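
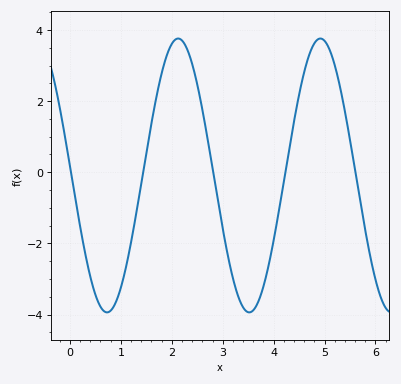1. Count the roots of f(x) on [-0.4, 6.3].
5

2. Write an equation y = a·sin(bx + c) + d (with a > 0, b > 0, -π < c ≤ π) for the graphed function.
y = 3.85sin(2.25x + 3.07) - 0.09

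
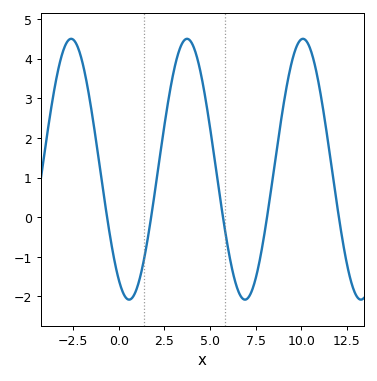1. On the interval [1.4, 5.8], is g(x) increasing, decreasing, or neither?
neither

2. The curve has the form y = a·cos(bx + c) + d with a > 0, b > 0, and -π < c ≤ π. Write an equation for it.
y = 3.29cos(0.99x + 2.58) + 1.21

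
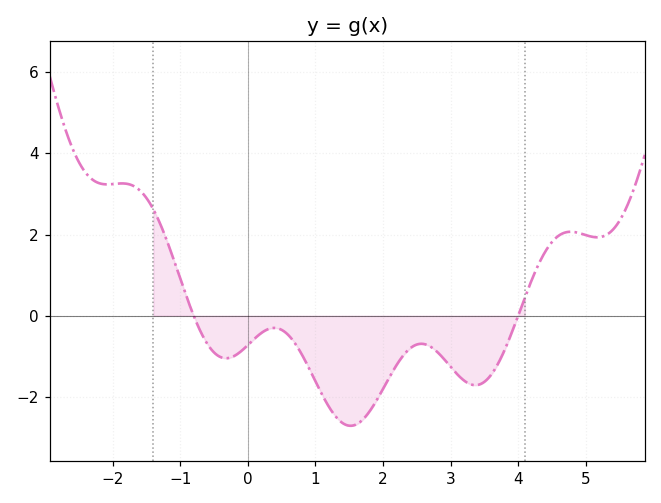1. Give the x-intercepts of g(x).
-0.8, 4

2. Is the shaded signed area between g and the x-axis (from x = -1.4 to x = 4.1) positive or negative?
negative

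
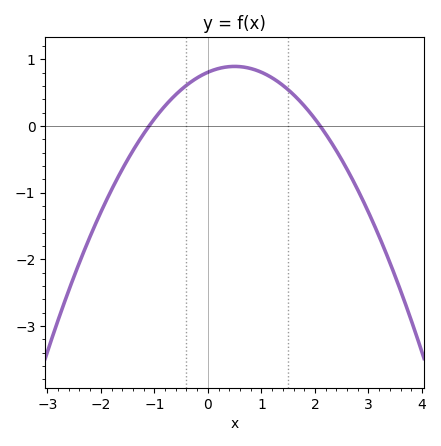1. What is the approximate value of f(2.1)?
0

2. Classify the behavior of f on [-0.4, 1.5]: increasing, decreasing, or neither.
neither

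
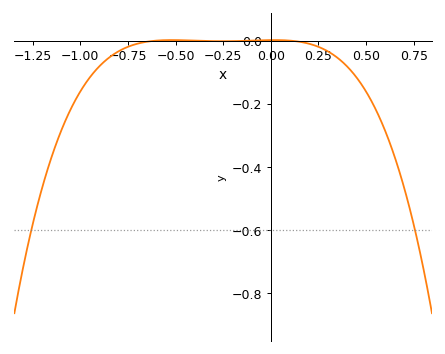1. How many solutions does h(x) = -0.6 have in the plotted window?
2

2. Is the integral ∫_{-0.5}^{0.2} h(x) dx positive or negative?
negative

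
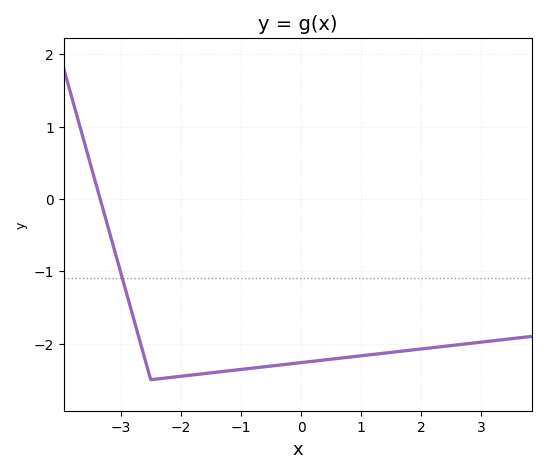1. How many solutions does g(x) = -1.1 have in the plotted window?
1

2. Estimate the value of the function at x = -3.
-1.01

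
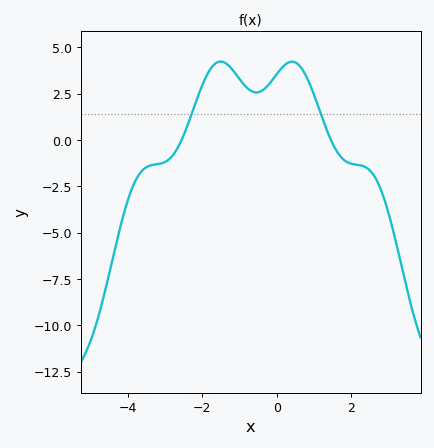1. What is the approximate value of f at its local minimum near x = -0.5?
2.6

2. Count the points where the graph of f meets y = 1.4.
2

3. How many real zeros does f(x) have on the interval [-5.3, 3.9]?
2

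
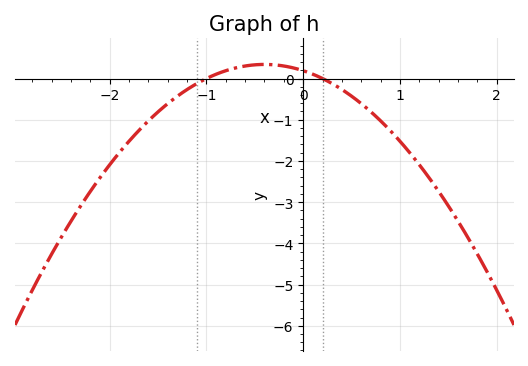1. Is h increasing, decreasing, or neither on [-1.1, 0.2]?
neither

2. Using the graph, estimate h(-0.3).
0.333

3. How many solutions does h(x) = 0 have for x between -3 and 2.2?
2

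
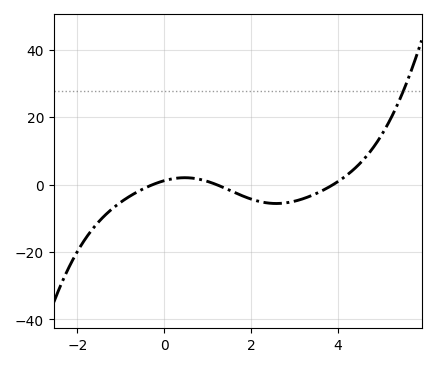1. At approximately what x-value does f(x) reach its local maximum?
0.47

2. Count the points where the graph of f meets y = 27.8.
1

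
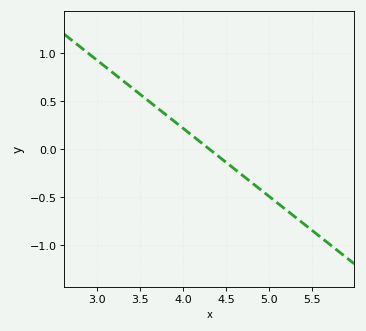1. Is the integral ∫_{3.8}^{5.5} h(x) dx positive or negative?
negative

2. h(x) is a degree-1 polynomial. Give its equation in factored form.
y = -0.71(x - 4.3)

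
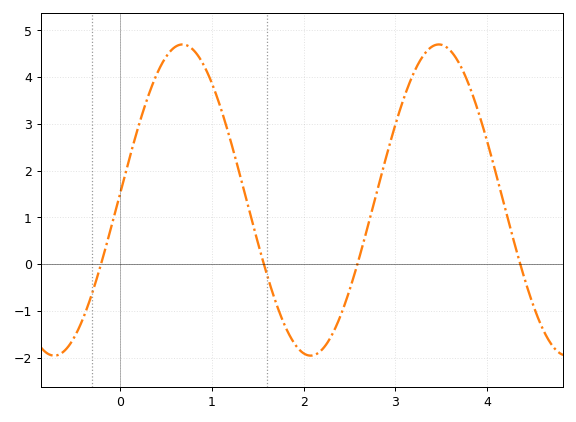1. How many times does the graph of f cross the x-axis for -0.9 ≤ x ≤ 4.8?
4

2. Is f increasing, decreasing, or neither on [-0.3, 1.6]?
neither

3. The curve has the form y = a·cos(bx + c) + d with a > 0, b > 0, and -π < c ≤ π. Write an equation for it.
y = 3.33cos(2.2x - 1.5) + 1.37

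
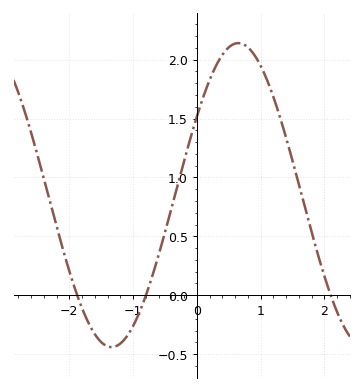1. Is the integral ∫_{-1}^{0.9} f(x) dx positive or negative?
positive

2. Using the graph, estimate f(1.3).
1.5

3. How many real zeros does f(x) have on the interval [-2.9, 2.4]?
3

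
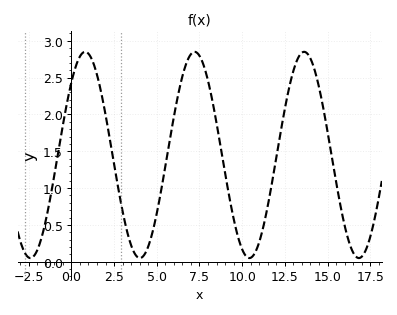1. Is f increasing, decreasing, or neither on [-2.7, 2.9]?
neither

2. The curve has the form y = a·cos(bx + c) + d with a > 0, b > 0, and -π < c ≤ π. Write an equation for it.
y = 1.4cos(0.98x - 0.79) + 1.45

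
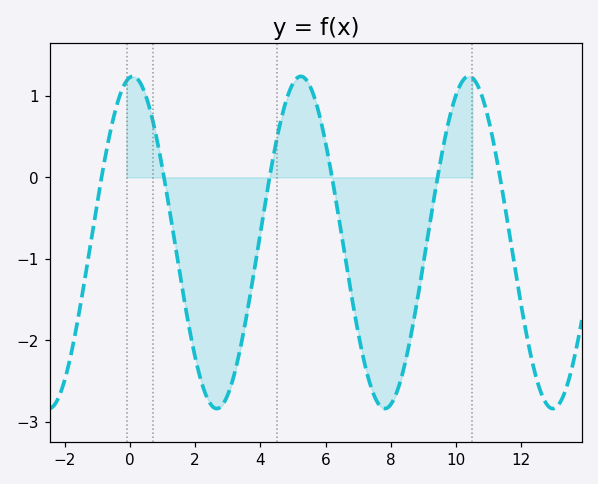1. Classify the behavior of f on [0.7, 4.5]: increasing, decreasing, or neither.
neither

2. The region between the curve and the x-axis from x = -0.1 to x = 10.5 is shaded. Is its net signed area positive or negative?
negative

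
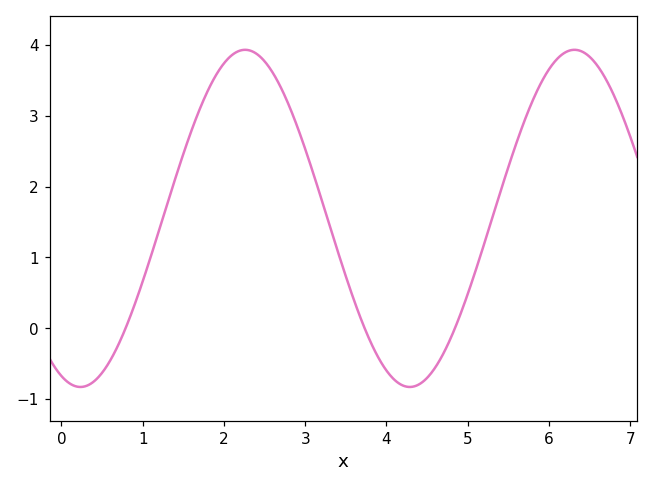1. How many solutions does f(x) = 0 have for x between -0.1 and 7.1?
3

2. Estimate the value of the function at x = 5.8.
3.21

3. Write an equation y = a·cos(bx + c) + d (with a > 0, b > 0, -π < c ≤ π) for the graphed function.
y = 2.38cos(1.55x + 2.78) + 1.55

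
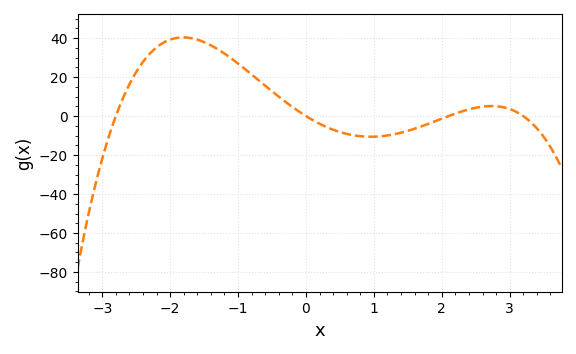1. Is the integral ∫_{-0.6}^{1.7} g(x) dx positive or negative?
negative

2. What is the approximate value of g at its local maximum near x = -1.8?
40.4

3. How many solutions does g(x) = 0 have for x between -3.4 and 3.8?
4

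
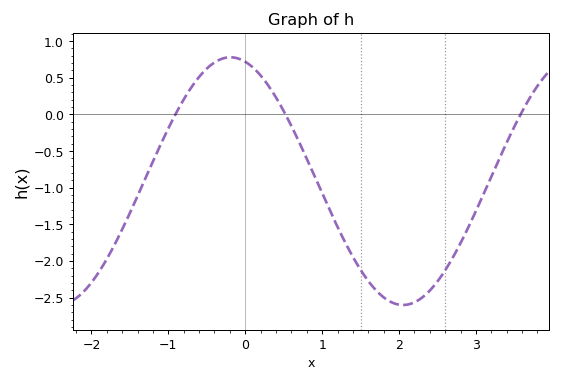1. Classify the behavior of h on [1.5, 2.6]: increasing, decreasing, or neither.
neither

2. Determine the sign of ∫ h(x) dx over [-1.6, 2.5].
negative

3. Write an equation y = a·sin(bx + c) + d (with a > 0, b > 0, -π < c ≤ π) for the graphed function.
y = 1.69sin(1.4x + 1.84) - 0.91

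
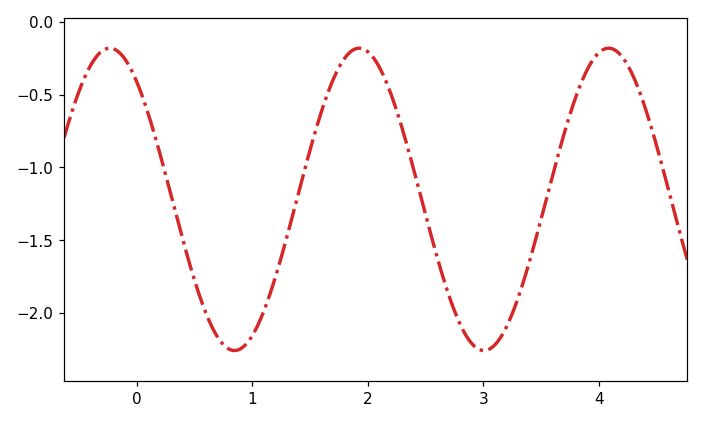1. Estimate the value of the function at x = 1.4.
-1.18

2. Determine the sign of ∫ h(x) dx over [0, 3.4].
negative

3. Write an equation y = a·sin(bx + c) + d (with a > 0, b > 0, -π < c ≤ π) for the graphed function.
y = 1.04sin(2.91x + 2.25) - 1.22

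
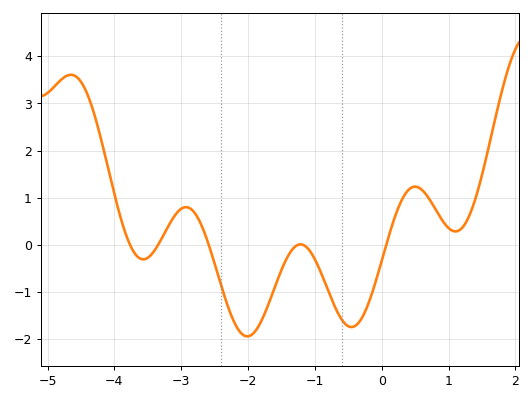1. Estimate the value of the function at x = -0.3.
-1.56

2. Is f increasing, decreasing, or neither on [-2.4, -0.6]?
neither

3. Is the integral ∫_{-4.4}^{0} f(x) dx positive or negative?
negative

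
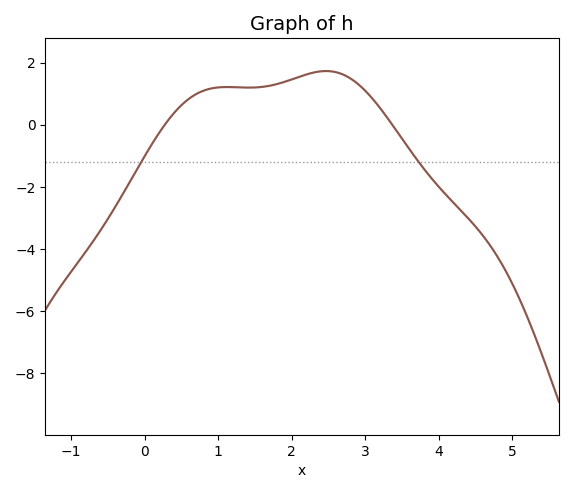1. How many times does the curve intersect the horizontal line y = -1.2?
2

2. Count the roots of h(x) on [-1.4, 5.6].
2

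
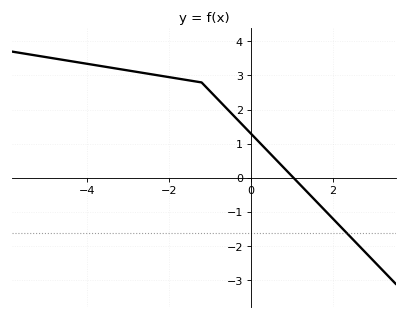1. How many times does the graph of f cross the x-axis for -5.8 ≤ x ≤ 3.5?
1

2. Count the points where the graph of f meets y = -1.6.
1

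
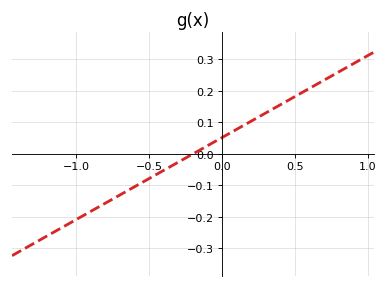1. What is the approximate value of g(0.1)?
0.078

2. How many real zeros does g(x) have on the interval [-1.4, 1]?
1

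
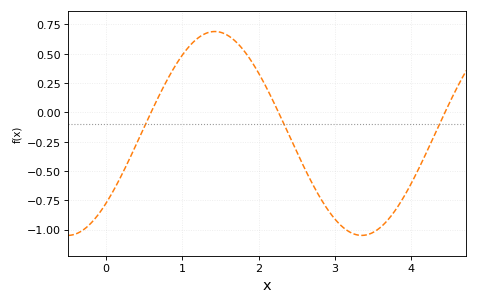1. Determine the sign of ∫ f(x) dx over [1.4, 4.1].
negative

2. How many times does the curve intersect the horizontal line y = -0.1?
3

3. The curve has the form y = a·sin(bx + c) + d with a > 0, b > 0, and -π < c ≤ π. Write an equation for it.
y = 0.87sin(1.63x - 0.75) - 0.18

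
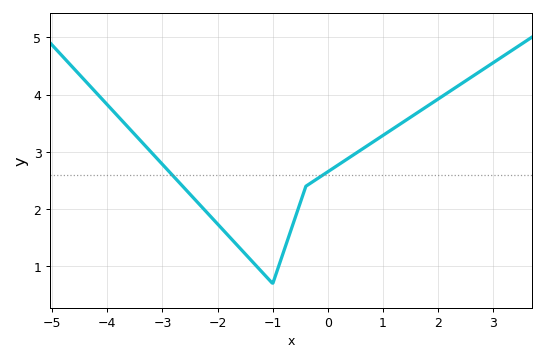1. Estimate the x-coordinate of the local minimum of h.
-1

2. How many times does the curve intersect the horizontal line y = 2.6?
2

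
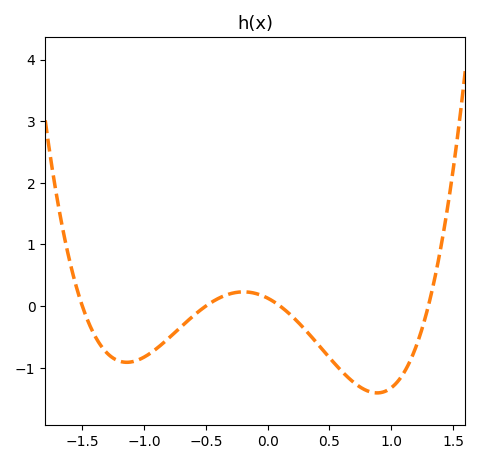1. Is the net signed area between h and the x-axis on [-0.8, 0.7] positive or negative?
negative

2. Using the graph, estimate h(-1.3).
-0.8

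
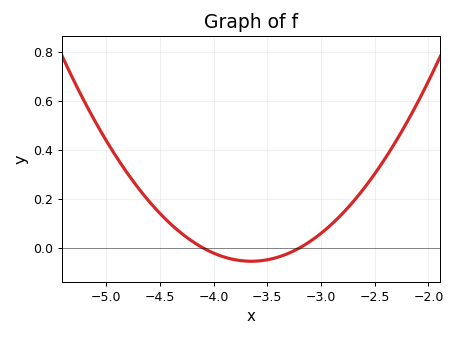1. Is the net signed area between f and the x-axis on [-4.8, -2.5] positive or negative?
positive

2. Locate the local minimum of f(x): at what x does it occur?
-3.65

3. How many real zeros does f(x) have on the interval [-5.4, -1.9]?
2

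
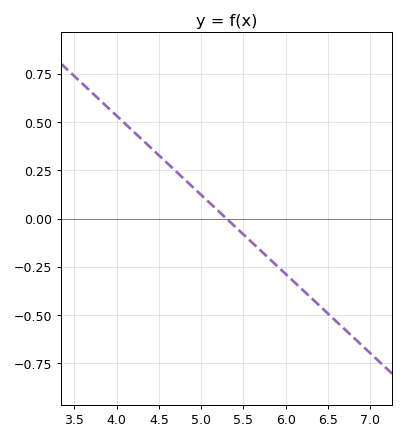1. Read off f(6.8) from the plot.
-0.62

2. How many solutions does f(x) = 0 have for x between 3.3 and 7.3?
1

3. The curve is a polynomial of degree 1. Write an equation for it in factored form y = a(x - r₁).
y = -0.41(x - 5.3)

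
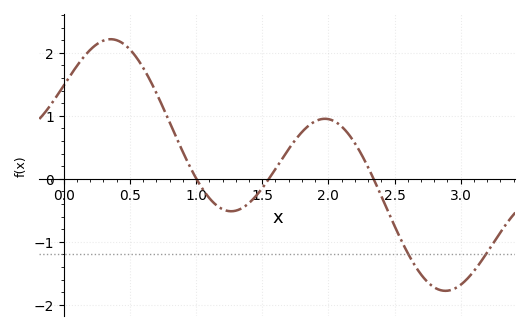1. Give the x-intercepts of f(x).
1, 1.55, 2.34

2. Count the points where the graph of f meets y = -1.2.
2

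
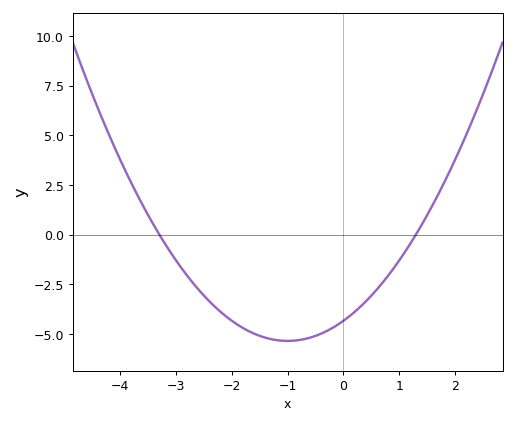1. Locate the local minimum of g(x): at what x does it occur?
-1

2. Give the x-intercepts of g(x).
-3.3, 1.3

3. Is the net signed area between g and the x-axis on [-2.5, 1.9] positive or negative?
negative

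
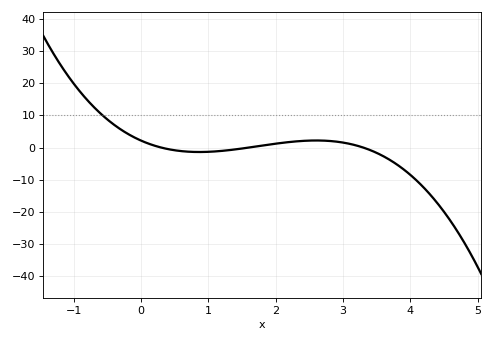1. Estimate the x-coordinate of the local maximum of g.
2.6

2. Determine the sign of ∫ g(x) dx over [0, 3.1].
positive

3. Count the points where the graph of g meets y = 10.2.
1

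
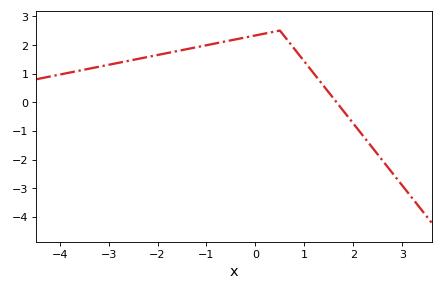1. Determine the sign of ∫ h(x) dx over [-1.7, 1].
positive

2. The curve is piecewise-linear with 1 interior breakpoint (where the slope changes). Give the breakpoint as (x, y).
(0.5, 2.5)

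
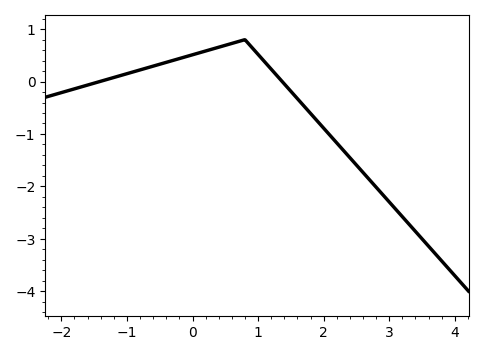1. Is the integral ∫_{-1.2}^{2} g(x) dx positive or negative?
positive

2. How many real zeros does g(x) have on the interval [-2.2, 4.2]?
2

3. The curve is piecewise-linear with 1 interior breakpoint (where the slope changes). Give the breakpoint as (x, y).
(0.8, 0.8)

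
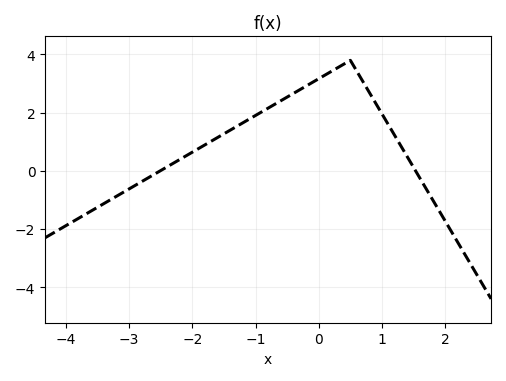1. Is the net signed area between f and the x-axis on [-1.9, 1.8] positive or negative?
positive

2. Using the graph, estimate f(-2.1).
0.516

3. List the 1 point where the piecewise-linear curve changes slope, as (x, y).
(0.5, 3.8)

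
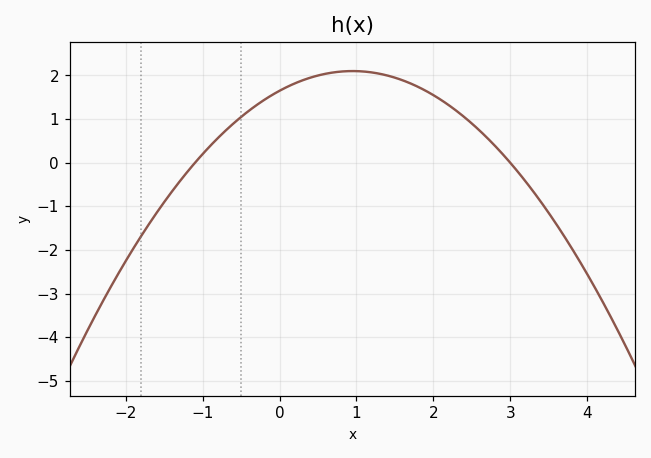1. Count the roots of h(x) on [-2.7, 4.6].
2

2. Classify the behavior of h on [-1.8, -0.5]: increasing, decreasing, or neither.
increasing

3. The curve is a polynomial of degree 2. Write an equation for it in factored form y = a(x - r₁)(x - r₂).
y = -0.5(x + 1.1)(x - 3)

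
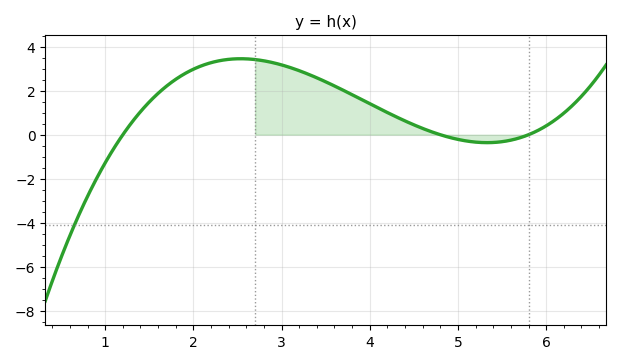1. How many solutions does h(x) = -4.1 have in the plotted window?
1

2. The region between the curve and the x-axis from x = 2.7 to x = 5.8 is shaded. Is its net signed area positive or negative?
positive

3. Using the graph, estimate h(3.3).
2.8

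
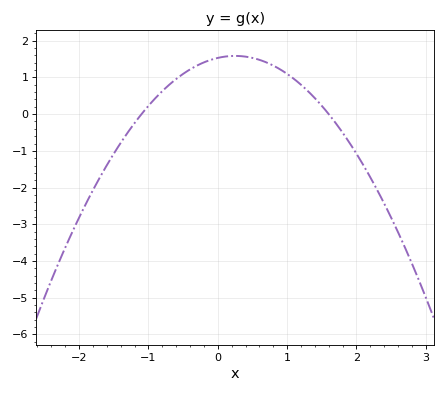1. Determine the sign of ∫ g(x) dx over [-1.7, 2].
positive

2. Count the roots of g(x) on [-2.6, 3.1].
2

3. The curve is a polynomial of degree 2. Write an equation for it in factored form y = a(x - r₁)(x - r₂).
y = -0.87(x + 1.1)(x - 1.6)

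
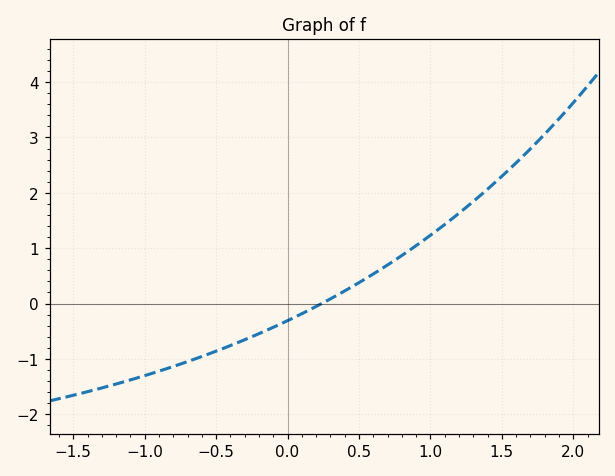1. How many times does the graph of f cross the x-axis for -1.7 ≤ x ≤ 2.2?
1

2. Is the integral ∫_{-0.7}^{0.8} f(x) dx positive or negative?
negative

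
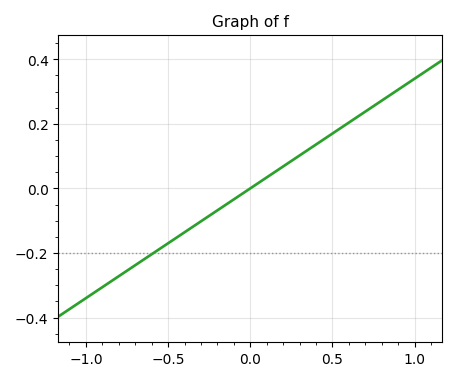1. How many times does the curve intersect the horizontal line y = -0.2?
1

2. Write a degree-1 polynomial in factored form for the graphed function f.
y = 0.34(x - 0)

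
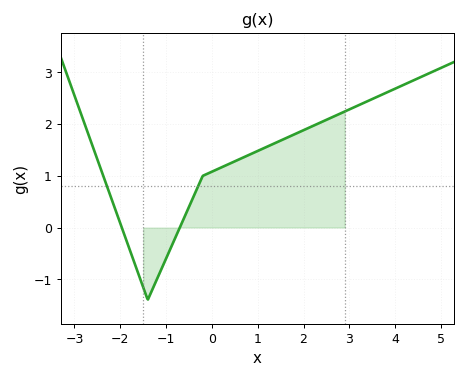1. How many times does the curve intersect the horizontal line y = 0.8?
2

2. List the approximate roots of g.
-1.97, -0.7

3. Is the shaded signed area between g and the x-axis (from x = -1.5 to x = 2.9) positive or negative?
positive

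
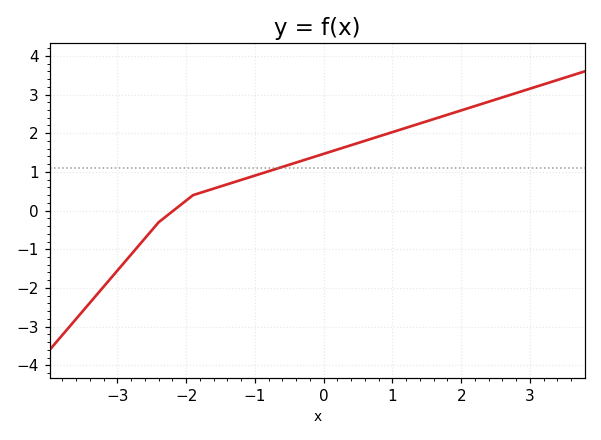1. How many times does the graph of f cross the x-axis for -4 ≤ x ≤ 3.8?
1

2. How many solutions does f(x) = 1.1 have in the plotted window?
1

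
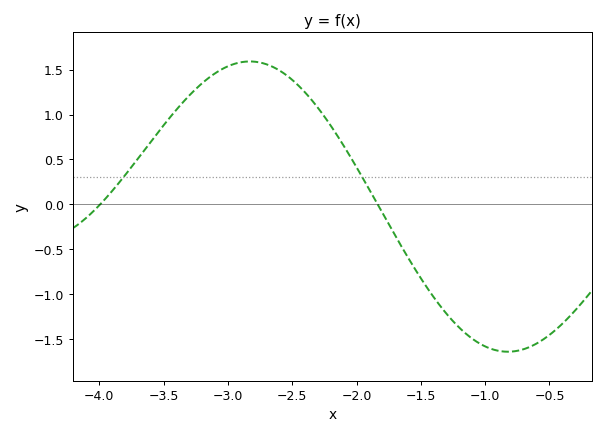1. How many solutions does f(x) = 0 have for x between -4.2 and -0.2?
2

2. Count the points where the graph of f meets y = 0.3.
2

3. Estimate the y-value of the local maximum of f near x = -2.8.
1.6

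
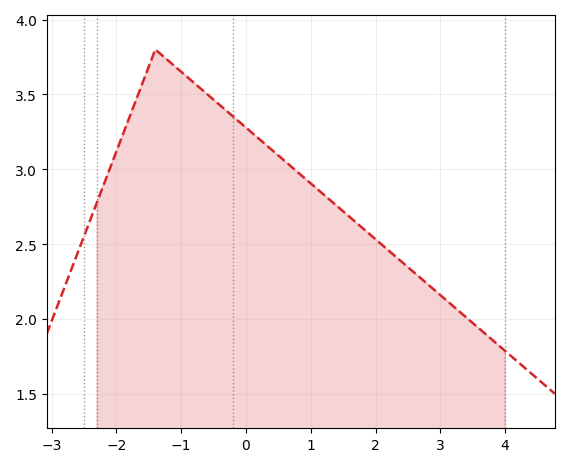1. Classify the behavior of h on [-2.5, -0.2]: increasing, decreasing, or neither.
neither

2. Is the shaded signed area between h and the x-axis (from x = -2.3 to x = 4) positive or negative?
positive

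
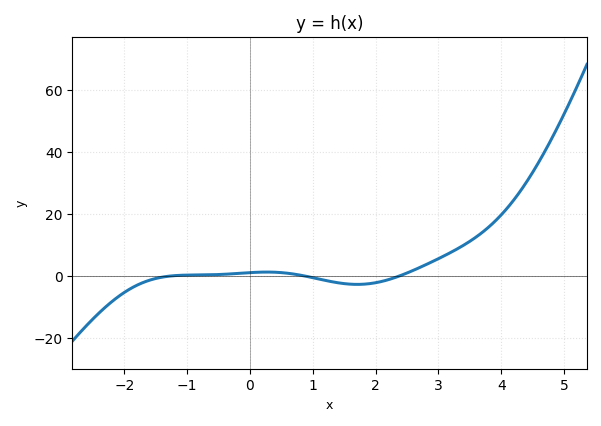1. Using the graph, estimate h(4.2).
24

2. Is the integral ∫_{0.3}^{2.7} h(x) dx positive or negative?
negative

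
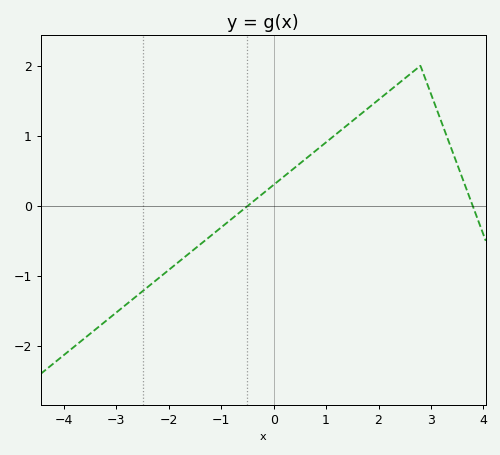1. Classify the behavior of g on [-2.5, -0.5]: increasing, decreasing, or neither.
increasing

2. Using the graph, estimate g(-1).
-0.308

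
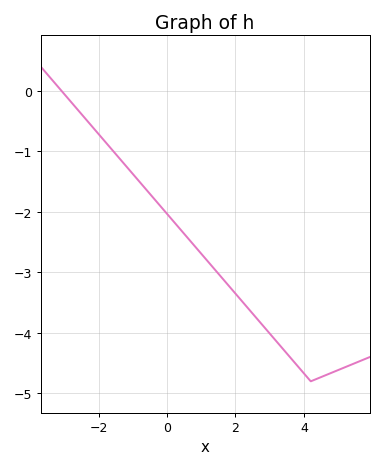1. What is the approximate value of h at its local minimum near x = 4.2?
-4.8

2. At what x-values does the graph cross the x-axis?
-3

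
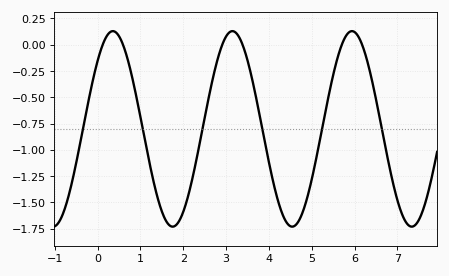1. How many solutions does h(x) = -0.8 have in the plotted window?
6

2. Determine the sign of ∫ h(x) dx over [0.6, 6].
negative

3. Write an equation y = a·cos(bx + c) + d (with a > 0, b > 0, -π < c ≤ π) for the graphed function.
y = 0.93cos(2.25x - 0.8) - 0.8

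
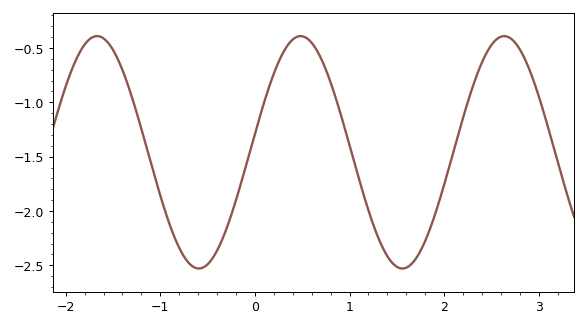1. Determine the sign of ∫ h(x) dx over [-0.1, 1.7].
negative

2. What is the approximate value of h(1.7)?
-2.45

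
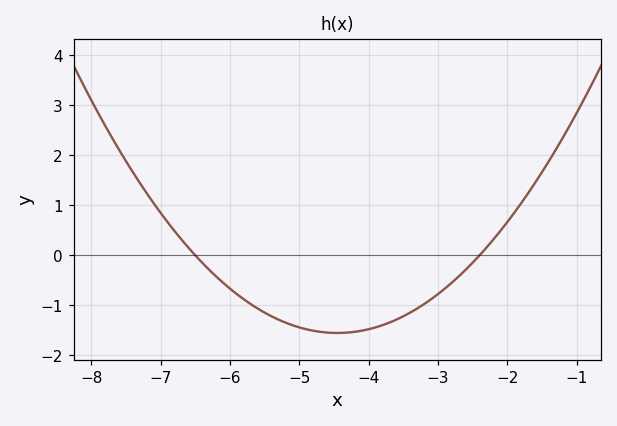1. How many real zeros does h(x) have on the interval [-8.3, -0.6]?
2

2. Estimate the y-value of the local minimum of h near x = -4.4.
-1.55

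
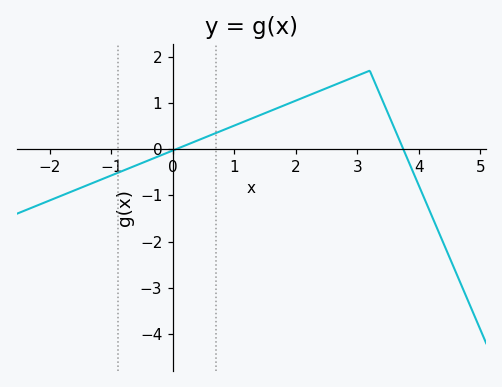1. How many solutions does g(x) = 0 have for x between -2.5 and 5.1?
2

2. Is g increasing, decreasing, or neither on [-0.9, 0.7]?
increasing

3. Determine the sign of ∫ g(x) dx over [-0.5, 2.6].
positive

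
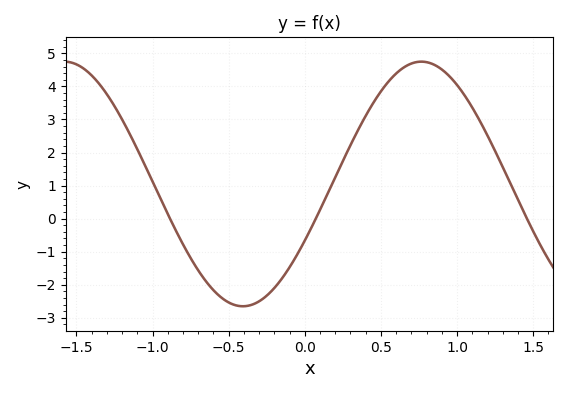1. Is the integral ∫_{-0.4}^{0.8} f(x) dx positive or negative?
positive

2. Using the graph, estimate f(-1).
1.12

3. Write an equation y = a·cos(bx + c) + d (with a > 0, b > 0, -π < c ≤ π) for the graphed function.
y = 3.7cos(2.68x - 2.05) + 1.05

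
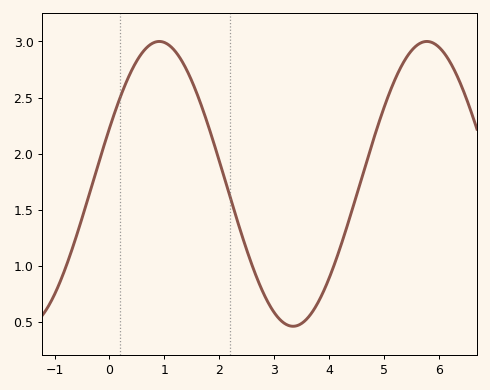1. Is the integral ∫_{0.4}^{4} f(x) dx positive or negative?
positive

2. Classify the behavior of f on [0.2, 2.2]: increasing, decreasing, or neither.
neither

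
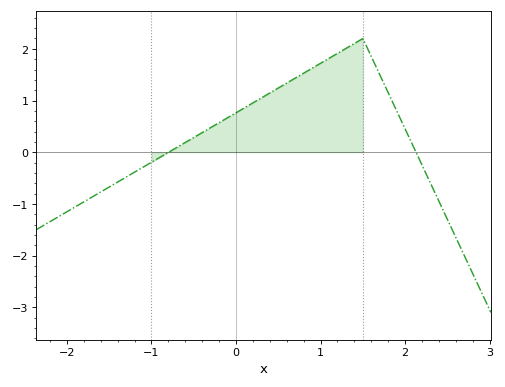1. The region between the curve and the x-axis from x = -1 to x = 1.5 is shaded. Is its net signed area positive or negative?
positive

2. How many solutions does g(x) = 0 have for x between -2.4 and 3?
2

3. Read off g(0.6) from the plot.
1.34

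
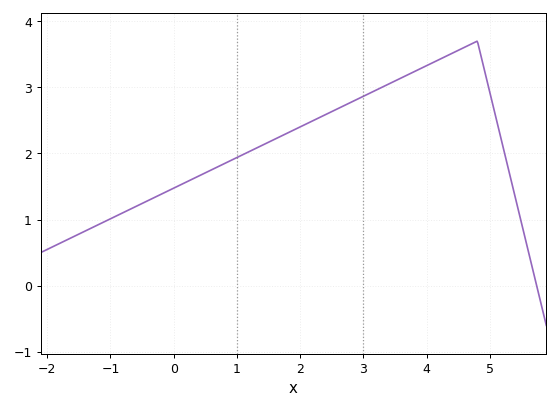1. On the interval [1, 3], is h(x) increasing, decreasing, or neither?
increasing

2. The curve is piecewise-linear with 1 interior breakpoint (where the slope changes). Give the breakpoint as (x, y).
(4.8, 3.7)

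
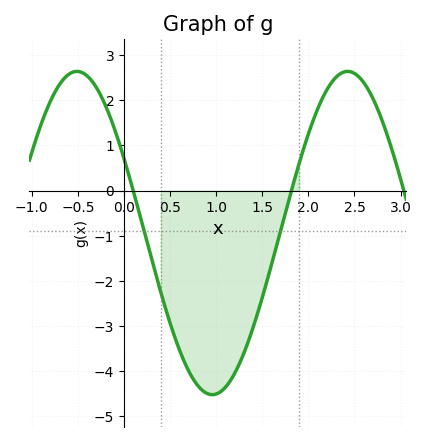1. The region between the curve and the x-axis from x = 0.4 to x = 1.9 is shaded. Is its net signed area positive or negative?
negative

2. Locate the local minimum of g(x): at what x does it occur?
0.959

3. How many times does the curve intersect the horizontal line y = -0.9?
2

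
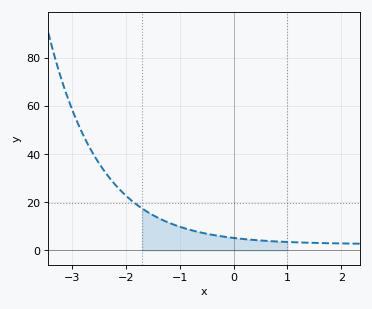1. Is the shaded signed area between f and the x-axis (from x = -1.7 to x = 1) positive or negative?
positive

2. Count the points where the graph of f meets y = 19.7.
1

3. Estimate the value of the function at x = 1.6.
4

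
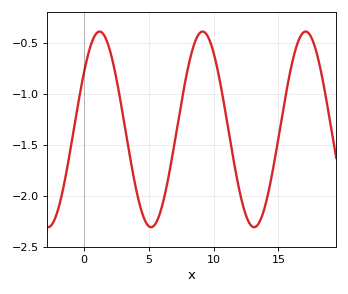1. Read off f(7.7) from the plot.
-0.949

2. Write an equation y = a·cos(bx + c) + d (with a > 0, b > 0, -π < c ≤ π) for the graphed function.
y = 0.96cos(0.79x - 0.94) - 1.35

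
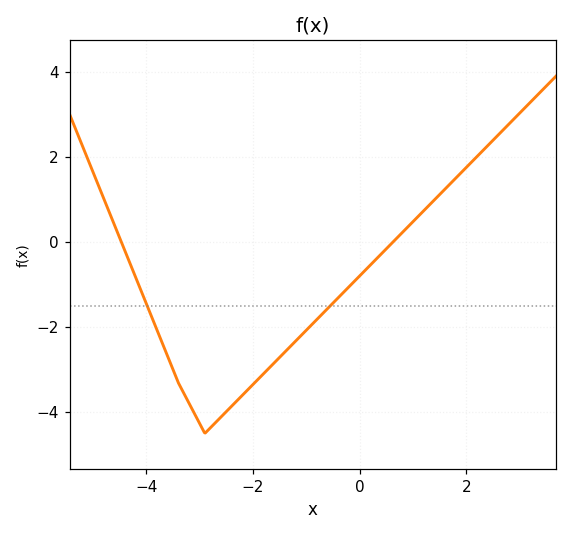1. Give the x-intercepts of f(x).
-4.46, 0.623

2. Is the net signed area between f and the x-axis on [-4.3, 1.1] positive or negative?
negative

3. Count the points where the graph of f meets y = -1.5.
2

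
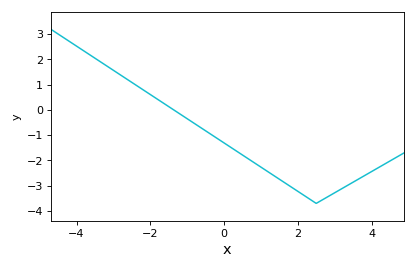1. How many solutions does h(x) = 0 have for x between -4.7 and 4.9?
1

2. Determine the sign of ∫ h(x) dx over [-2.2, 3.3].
negative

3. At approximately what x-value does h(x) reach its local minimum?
2.6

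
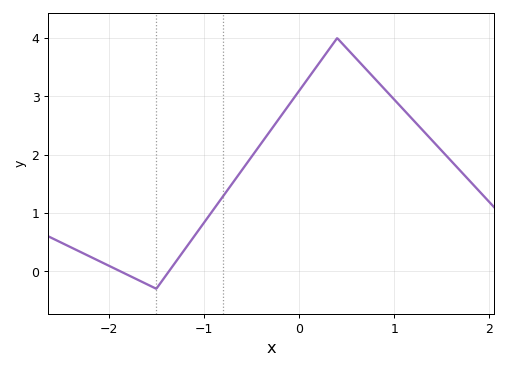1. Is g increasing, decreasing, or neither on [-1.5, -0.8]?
increasing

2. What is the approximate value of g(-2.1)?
0.176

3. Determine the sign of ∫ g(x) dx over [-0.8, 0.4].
positive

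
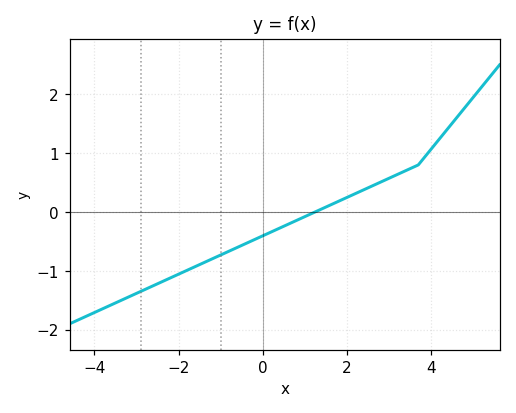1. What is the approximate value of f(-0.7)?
-0.6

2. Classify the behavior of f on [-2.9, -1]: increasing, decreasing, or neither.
increasing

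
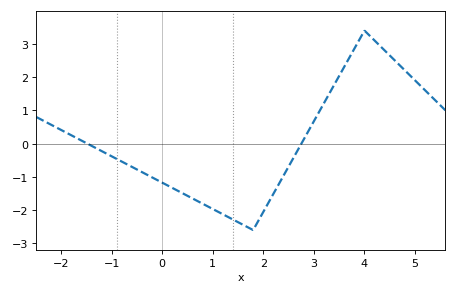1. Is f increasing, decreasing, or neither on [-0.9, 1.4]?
decreasing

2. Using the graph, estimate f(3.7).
2.58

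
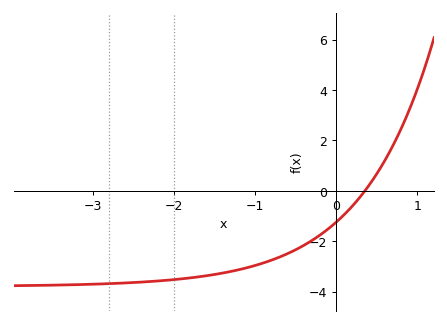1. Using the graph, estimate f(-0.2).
-1.75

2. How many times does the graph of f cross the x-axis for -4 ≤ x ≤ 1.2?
1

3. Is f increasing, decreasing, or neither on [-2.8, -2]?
increasing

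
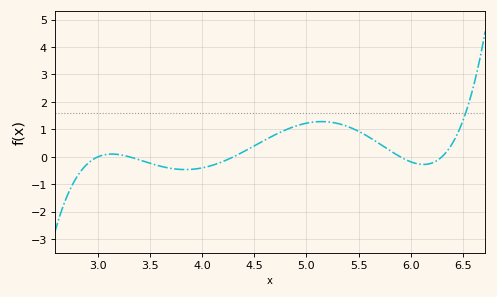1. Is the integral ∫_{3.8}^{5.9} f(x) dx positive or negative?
positive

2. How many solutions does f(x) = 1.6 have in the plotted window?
1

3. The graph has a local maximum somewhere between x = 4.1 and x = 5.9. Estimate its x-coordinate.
5.15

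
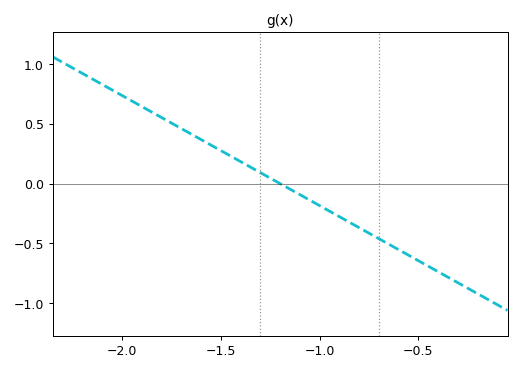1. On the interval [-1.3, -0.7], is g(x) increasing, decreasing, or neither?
decreasing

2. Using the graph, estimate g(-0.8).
-0.35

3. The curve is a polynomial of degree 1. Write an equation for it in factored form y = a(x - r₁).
y = -0.92(x + 1.2)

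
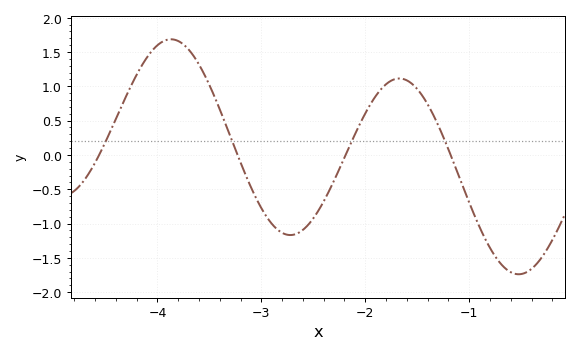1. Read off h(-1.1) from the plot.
-0.306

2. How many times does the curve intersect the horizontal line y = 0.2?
4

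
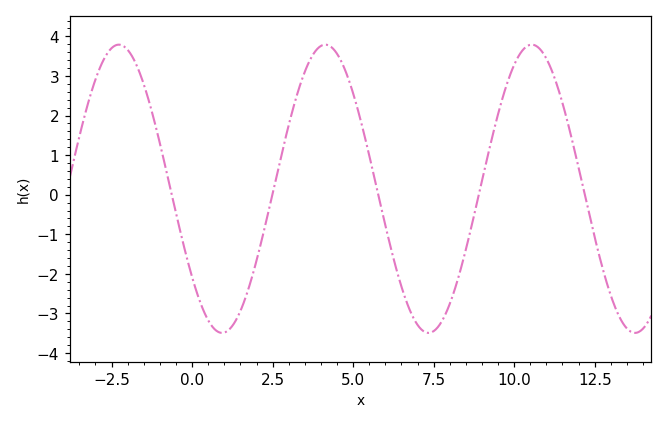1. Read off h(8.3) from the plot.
-2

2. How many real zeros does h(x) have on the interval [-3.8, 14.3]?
5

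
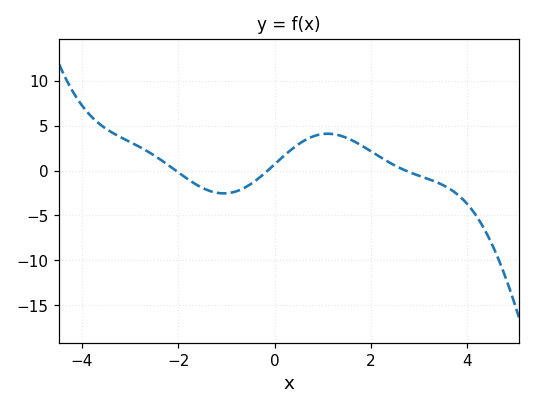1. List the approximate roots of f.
-2.05, -0.145, 2.72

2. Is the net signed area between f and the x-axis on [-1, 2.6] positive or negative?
positive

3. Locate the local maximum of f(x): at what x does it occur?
1.1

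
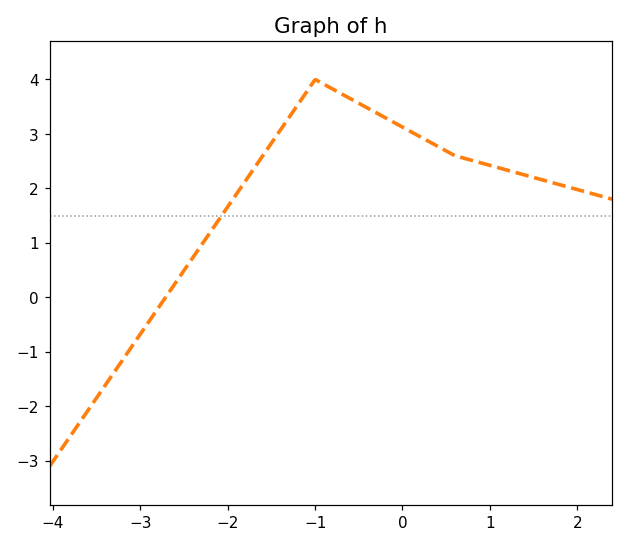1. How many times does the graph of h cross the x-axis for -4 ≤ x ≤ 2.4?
1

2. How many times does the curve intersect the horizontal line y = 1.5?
1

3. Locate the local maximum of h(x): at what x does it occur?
-1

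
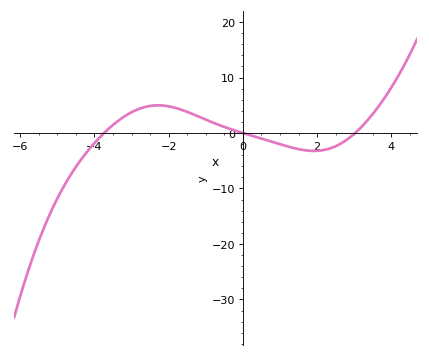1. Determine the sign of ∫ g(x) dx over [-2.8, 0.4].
positive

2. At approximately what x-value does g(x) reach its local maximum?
-2.29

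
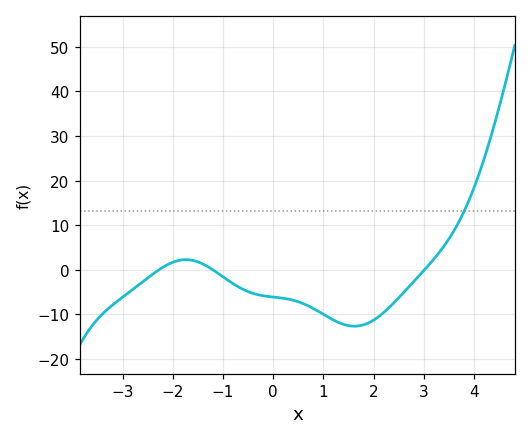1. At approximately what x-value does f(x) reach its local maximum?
-1.8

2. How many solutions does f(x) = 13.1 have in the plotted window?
1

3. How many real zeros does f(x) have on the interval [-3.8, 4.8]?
3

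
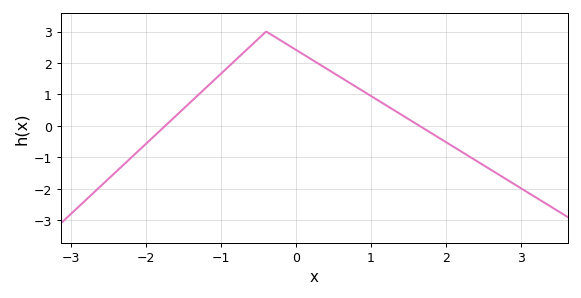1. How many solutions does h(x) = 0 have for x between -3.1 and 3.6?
2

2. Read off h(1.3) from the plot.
0.51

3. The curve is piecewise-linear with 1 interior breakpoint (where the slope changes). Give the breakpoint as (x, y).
(-0.4, 3)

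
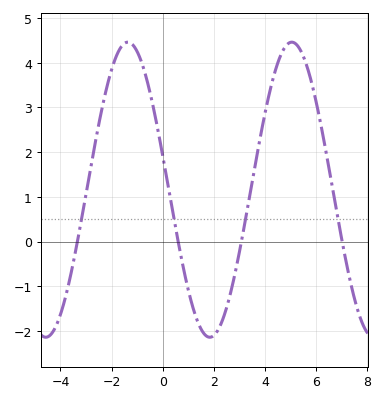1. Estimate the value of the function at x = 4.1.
3.15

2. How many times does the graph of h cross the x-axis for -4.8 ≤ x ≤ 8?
4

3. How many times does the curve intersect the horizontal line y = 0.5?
4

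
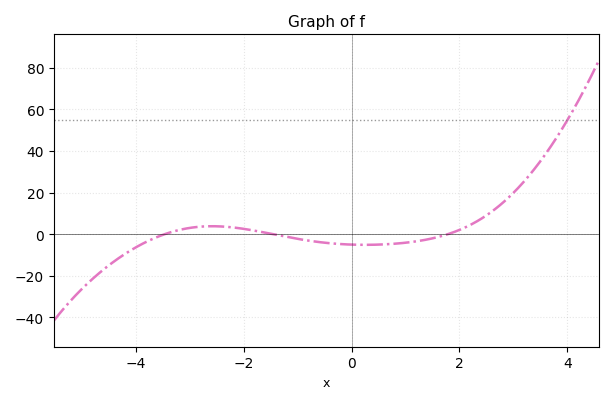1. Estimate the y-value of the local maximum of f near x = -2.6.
4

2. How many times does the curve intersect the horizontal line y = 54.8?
1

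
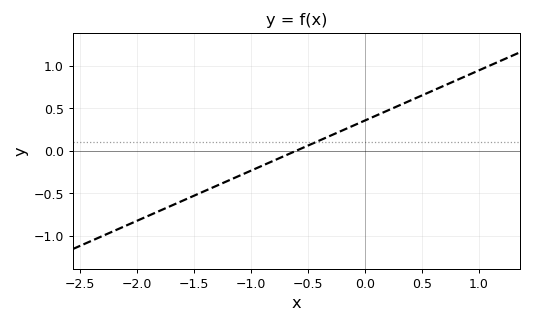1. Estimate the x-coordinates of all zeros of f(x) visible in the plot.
-0.6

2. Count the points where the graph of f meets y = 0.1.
1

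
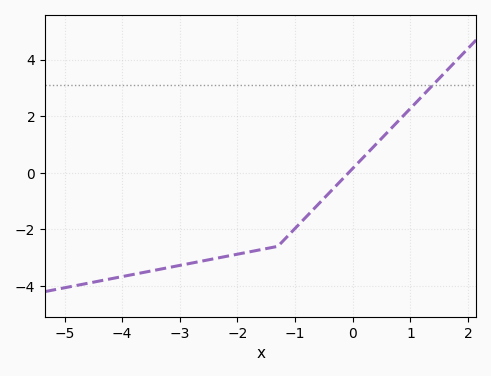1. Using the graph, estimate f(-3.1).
-3.4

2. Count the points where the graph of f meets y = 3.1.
1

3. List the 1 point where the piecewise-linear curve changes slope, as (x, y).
(-1.3, -2.6)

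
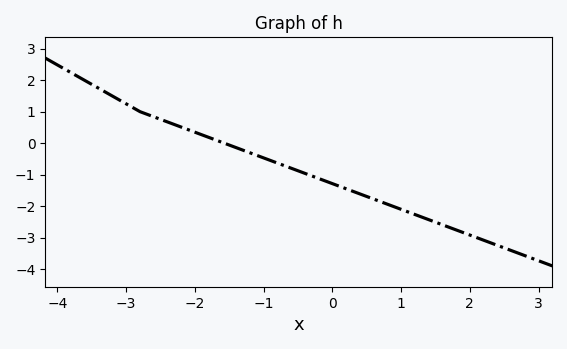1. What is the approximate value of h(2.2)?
-3.1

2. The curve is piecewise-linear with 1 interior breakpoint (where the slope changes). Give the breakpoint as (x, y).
(-2.8, 1)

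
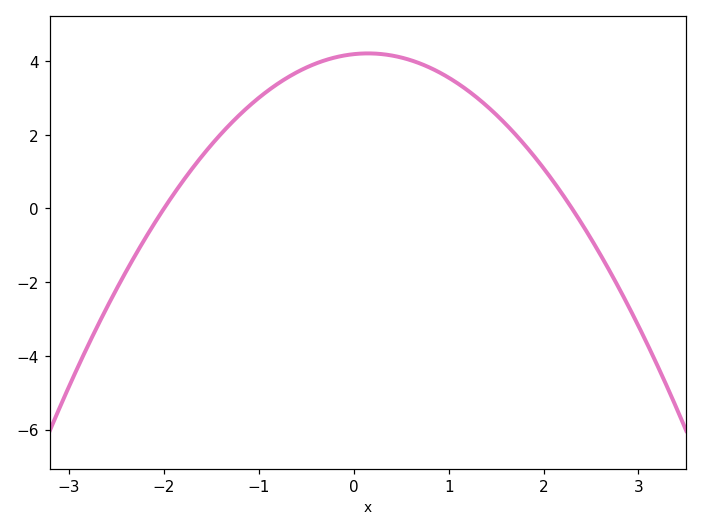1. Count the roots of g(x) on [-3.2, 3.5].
2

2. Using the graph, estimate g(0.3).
4.19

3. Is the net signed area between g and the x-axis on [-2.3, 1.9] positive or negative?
positive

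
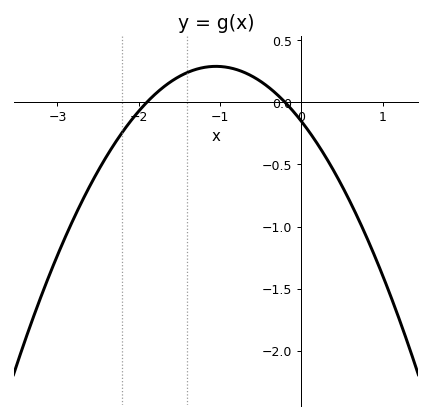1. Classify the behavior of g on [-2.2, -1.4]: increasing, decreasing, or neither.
increasing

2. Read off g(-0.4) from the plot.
0.1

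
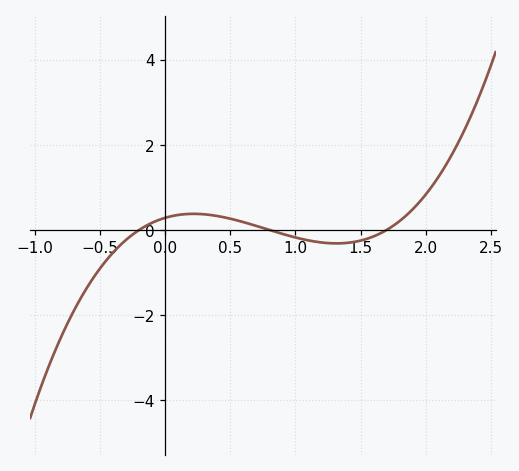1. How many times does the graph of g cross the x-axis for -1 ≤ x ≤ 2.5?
3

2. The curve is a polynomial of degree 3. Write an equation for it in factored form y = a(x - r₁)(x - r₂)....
y = 1.05(x + 0.2)(x - 0.8)(x - 1.7)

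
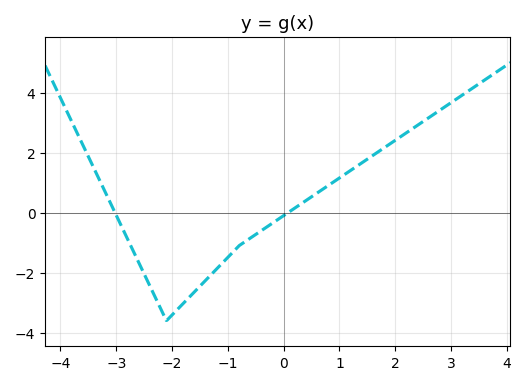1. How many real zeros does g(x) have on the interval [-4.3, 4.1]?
2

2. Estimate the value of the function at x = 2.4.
3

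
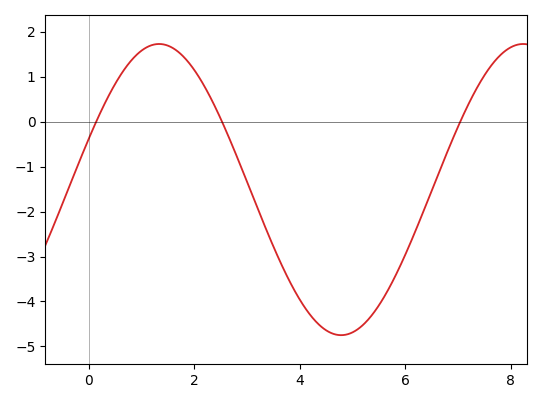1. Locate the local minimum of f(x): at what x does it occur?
4.8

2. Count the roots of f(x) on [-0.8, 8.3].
3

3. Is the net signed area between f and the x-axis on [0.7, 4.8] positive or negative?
negative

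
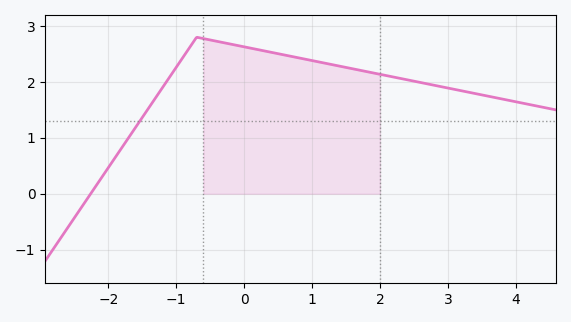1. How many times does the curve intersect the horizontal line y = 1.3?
1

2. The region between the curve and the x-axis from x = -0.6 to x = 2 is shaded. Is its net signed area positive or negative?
positive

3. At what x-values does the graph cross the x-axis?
-2.2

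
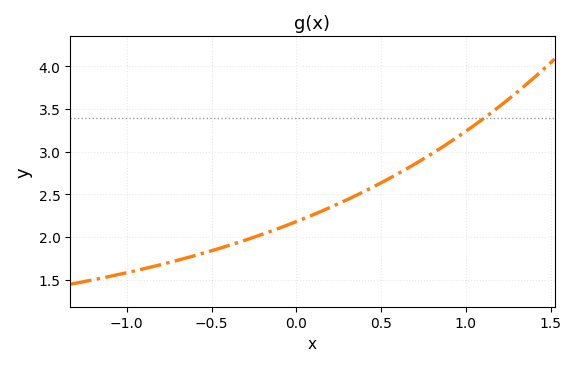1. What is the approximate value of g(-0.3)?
1.95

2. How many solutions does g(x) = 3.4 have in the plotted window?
1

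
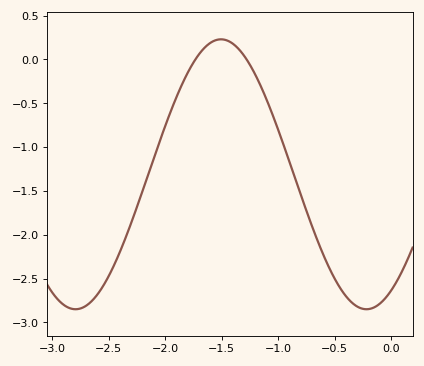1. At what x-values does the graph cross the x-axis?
-1.75, -1.3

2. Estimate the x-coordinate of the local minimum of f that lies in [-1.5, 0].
-0.2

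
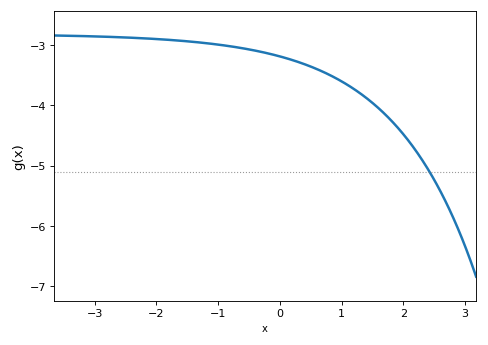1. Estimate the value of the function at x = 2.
-4.5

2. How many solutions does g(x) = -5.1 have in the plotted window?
1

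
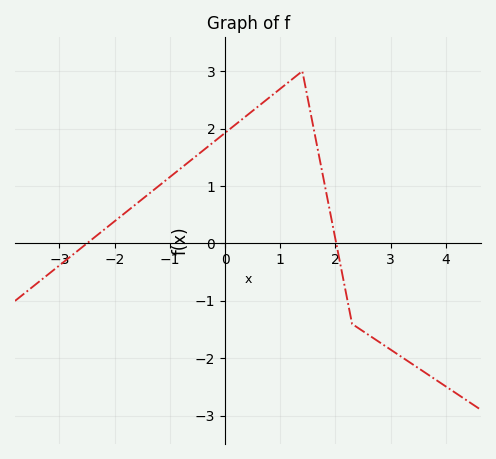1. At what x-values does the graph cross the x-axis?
-2.5, 2.01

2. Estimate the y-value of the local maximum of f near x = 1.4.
3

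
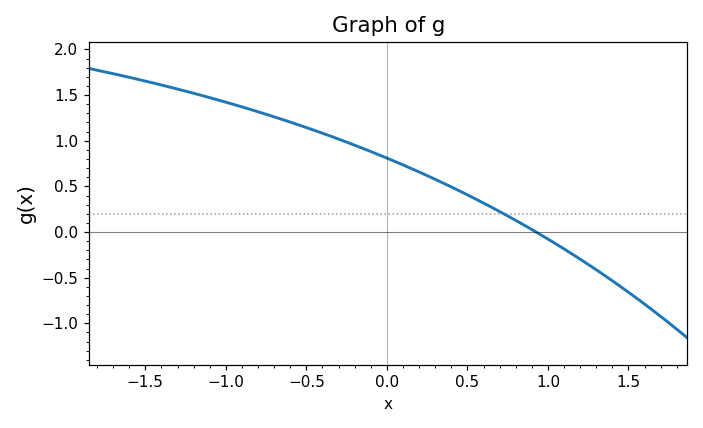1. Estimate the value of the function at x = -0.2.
0.95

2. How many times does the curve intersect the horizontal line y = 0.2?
1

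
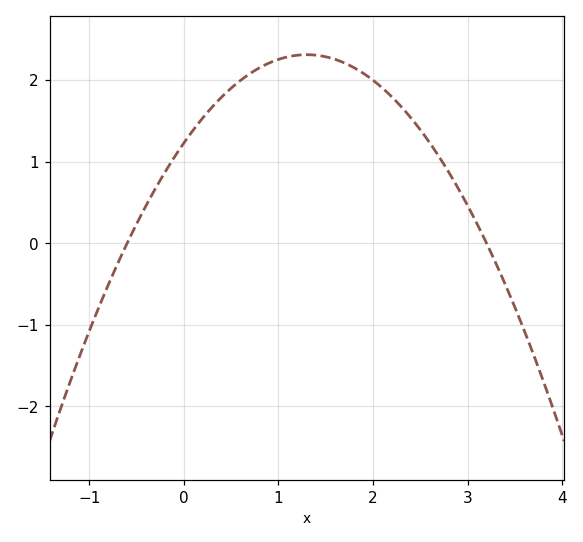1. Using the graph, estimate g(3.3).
-0.2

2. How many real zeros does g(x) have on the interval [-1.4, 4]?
2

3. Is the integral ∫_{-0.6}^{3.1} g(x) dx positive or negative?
positive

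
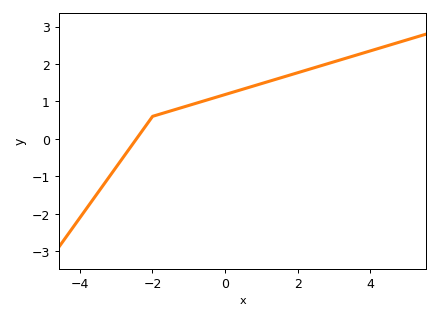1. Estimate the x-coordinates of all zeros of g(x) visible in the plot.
-2.4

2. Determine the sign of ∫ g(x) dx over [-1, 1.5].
positive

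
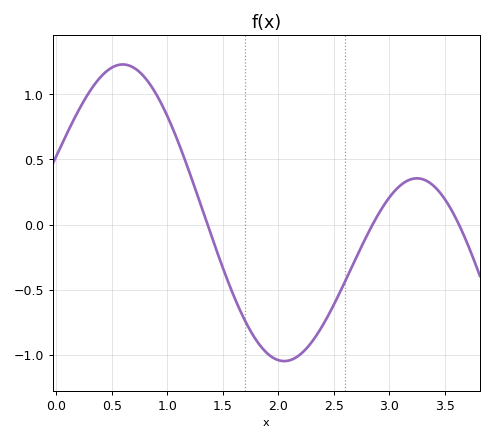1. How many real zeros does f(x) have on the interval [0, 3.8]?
3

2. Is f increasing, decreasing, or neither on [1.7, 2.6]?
neither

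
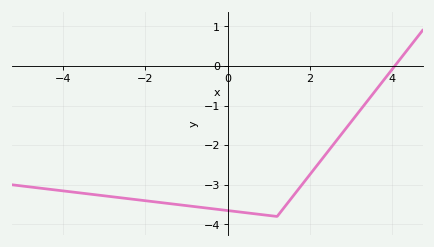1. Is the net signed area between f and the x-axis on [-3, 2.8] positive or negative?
negative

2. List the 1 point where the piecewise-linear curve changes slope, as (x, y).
(1.2, -3.8)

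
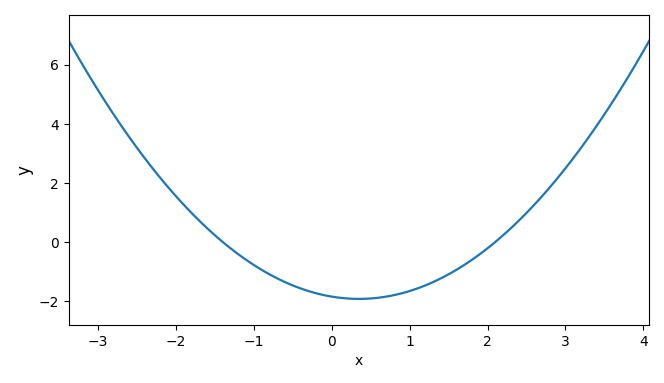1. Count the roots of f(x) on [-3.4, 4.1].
2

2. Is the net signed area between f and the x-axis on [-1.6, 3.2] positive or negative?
negative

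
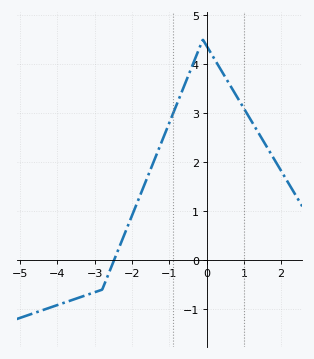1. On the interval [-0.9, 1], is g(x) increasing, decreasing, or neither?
neither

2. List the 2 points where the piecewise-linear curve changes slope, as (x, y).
(-2.8, -0.6); (-0.1, 4.5)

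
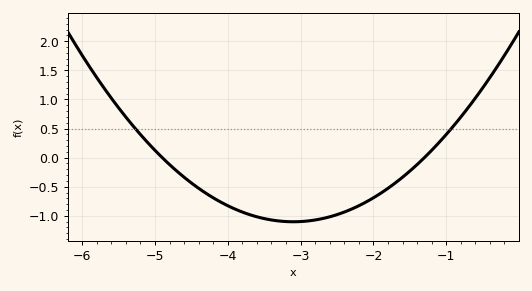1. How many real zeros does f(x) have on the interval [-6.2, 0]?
2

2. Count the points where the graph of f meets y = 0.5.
2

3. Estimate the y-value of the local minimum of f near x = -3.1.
-1.1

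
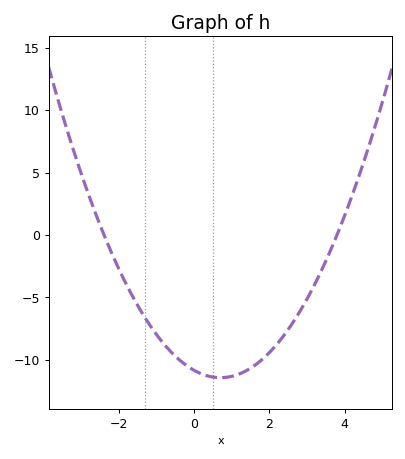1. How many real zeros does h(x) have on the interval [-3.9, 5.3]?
2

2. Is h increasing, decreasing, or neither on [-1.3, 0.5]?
decreasing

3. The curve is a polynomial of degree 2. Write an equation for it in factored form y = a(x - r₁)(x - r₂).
y = 1.19(x + 2.4)(x - 3.8)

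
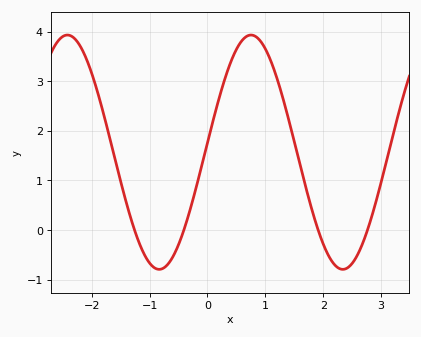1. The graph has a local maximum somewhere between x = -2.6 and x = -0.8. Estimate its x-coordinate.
-2.42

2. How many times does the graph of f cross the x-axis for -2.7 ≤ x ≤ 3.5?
4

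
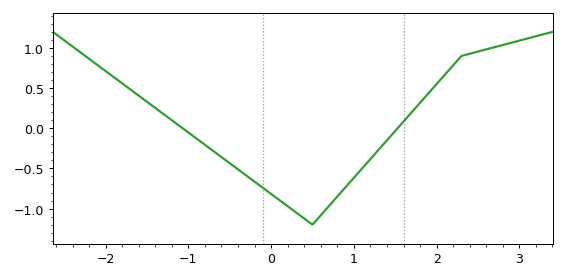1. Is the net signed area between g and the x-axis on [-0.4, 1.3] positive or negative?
negative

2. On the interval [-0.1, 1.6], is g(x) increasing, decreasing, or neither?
neither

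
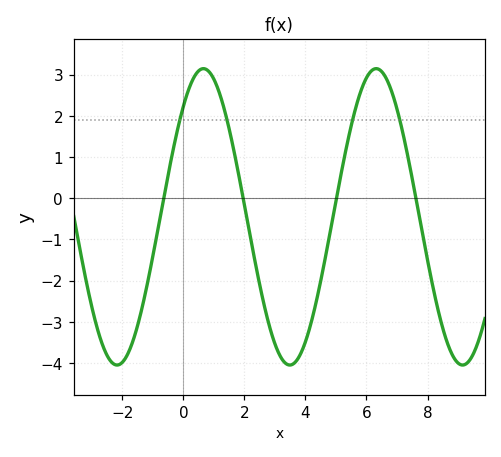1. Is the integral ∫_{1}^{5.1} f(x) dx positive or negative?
negative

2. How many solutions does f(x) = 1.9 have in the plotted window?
4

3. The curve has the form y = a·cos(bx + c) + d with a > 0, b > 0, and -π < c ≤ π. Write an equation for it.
y = 3.6cos(1.11x - 0.73) - 0.45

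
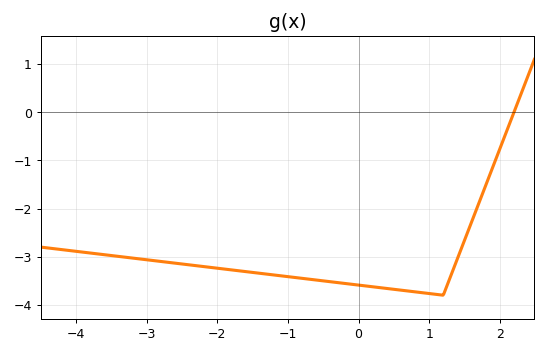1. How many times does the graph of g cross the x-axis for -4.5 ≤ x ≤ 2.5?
1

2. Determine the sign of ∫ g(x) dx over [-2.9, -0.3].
negative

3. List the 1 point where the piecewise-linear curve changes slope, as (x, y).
(1.2, -3.8)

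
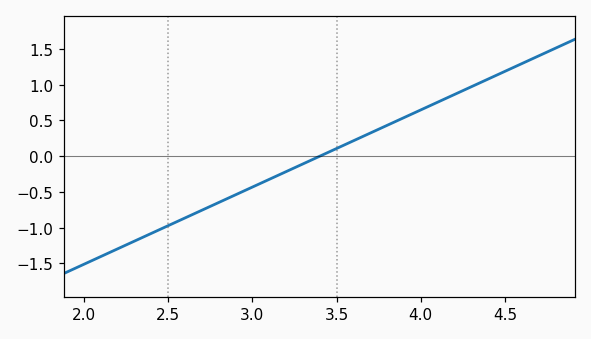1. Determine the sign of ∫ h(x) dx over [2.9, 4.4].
positive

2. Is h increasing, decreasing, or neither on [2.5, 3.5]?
increasing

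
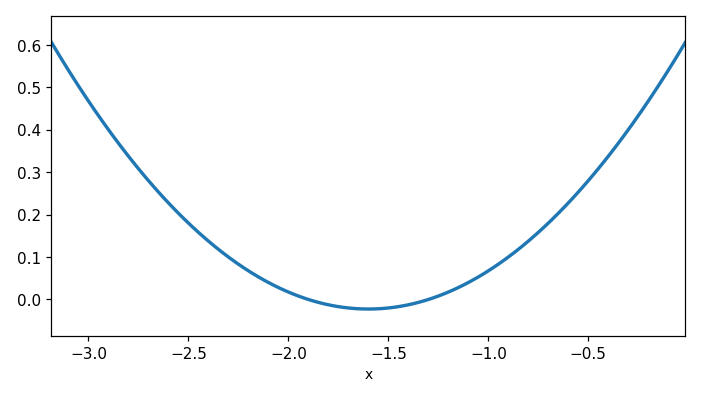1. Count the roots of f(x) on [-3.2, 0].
2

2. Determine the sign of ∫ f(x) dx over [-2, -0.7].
positive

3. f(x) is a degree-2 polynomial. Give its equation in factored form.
y = 0.25(x + 1.9)(x + 1.3)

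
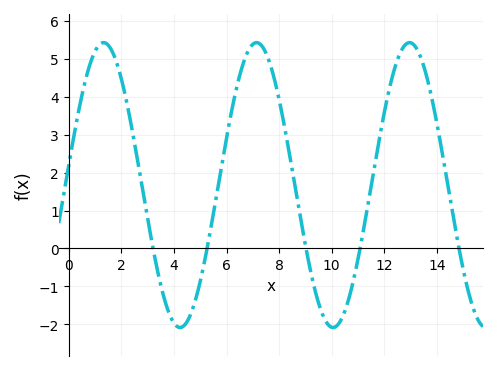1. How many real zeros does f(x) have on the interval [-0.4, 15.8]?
5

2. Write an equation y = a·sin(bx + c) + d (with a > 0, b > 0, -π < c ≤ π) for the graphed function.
y = 3.75sin(1.1x + 0.14) + 1.67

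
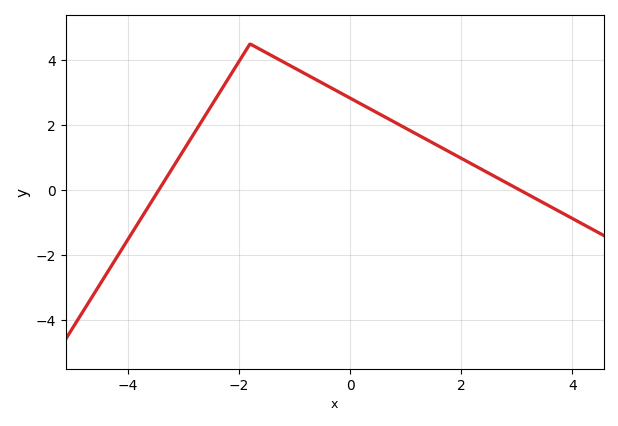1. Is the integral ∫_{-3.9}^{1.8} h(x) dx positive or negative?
positive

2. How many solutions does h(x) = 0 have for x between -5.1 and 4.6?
2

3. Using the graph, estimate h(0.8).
2.09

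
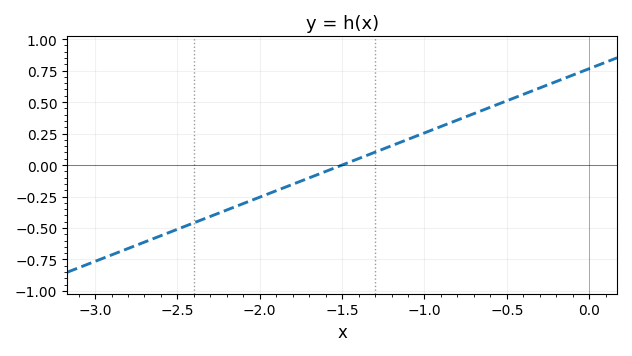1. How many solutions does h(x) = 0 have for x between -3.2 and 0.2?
1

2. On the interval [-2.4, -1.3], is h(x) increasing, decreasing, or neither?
increasing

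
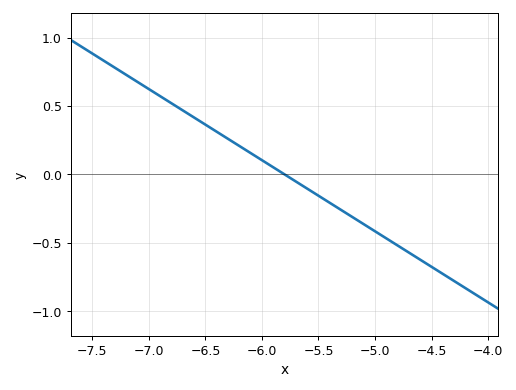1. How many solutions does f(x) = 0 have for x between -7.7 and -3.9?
1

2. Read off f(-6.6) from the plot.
0.416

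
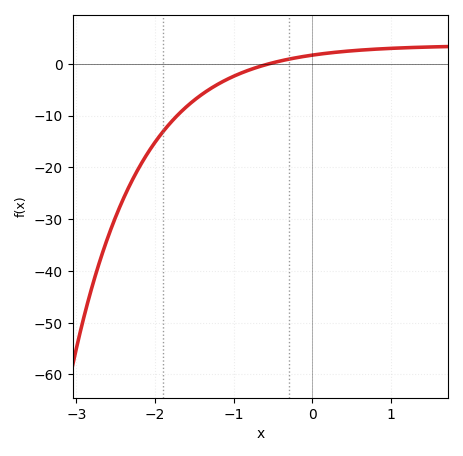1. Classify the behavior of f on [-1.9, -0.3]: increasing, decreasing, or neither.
increasing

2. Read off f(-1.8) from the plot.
-11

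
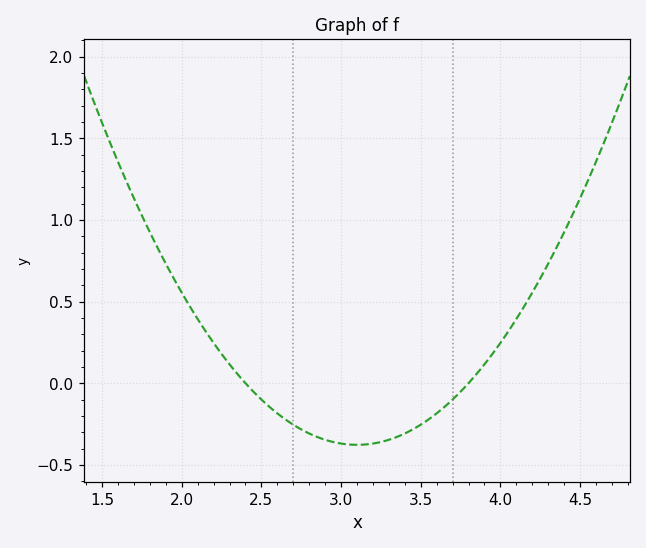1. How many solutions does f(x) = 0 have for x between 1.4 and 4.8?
2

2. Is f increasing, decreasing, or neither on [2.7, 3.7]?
neither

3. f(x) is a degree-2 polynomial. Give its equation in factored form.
y = 0.77(x - 2.4)(x - 3.8)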